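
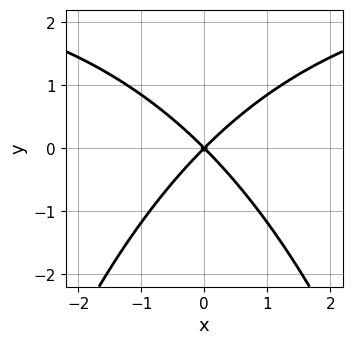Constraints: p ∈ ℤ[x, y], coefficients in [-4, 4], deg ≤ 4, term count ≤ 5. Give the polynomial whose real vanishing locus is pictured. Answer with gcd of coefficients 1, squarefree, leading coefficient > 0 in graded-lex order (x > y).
x^2*y - 3*x^2 + 3*y^2

(a) Degree: no degree-2 curve has this shape, so deg p = 3.
(b) Symmetries: the x ↦ −x reflection is a symmetry, so x appears only in even powers.
(c) Reading off the gridlines: it meets the x-axis at x = 0 (among the integer gridlines); it crosses the y-axis at the gridline y = 0.
(d) Fitting integer coefficients to these (and the overall shape) gives p.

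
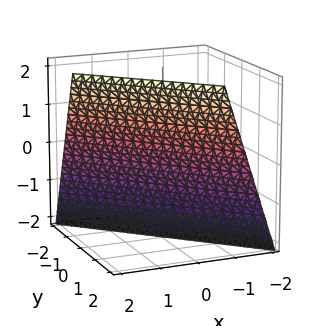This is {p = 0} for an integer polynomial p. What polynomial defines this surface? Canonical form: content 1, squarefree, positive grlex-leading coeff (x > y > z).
3*x + 3*y - z - 2

The degree is 1 — every cross-section is a straight line — this is a plane.
Checking where it meets the axes: it crosses the z-axis at the gridline z = -2.
The integer polynomial consistent with all of this is the stated p.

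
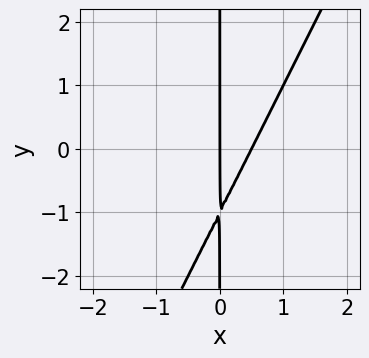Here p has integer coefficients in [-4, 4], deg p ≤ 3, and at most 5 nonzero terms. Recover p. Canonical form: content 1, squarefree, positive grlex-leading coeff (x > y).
1. Degree: a generic line meets the curve in up to 2 points, so deg p = 2.
2. Against the integer gridlines: every point of the y-axis in the box is on the curve; it meets the x-axis at x = 0 (among the integer gridlines).
3. Assembling these constraints gives the stated polynomial.

2*x^2 - x*y - x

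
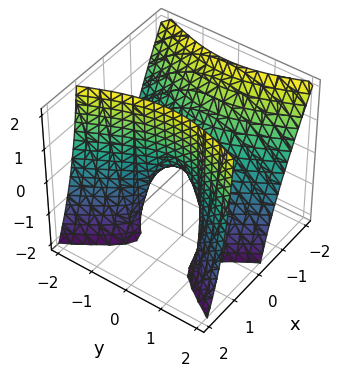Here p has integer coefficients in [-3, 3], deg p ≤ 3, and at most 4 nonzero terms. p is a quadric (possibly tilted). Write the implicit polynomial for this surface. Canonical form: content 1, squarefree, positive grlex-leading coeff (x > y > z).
First, deg p = 2.
Then, reading off the gridlines: one y-axis crossing is at y = 0; it meets the z-axis at z = 0 (among the integer gridlines); it meets the x-axis at x = 0 (among the integer gridlines).
Finally, matching integer coefficients to the picture gives p.

3*x^2 + 2*x*z - y^2 - z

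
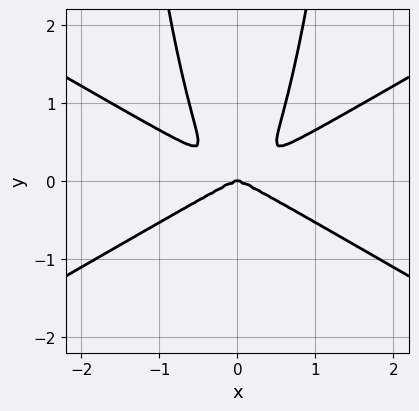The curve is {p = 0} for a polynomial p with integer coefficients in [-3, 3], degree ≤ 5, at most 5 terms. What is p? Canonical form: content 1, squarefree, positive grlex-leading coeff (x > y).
x^4 - 3*x^2*y^2 + y^3

1. The degree is 4 — no degree-3 curve has this shape.
2. Symmetries: mirror symmetry x ↦ −x ⇒ only even powers of x.
3. From the visible intercepts: it meets the y-axis at y = 0 (among the integer gridlines); one x-axis crossing is at x = 0.
4. The integer polynomial consistent with all of this is the stated p.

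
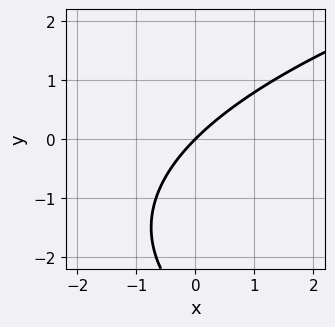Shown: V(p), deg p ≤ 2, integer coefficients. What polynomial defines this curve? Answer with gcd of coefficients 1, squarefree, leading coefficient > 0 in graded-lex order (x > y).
y^2 - 3*x + 3*y

First, the degree is 2 — a generic line meets the curve in up to 2 points.
Then, against the integer gridlines: it crosses the y-axis at the gridline y = 0; one x-axis crossing is at x = 0.
Finally, putting this together gives p.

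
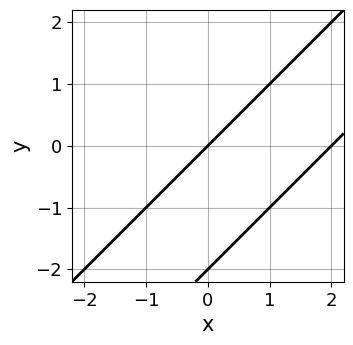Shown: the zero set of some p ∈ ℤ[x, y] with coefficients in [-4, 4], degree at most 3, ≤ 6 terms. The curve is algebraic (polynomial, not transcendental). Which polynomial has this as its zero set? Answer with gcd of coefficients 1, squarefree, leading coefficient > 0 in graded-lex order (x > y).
x^2 - 2*x*y + y^2 - 2*x + 2*y

(a) The degree is 2 — the shape is more complex than any degree-1 curve.
(b) Reading off the gridlines: the x-axis gridline crossings are at x ∈ {0, 2}; among the integer gridlines, it crosses the y-axis at y ∈ {-2, 0}.
(c) Matching integer coefficients to the picture gives p.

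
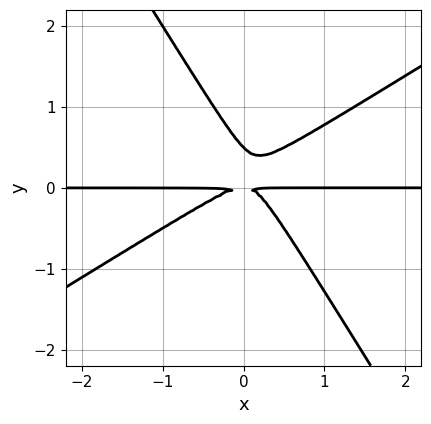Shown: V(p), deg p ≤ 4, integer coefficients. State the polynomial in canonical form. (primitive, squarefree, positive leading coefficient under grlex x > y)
2*x^2*y - 2*x*y^2 - 2*y^3 + y^2

First, degree: a generic line meets the curve in up to 3 points, so deg p = 3.
Then, against the integer gridlines: the visible x-axis segment lies entirely on the curve.
Finally, putting this together gives p.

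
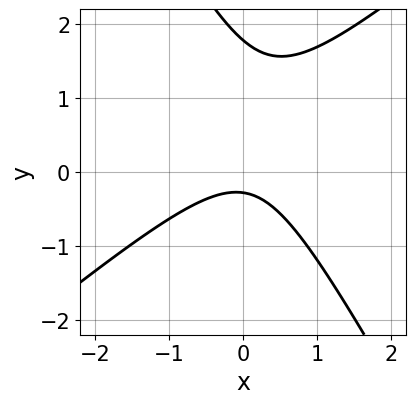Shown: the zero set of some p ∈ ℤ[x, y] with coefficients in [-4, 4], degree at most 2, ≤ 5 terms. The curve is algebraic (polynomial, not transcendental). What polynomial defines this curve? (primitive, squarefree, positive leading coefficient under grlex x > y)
3*x^2 - 2*x*y - 2*y^2 + 3*y + 1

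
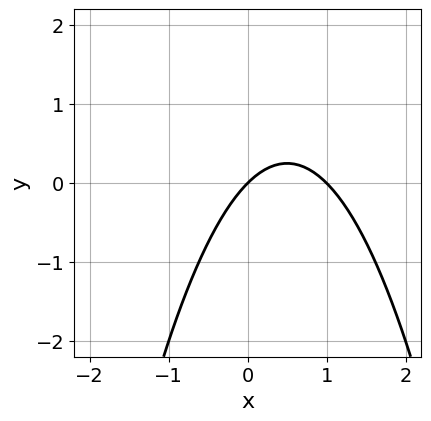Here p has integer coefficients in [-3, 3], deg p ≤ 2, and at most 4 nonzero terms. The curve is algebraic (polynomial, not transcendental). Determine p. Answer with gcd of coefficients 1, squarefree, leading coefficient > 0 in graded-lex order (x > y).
(a) deg p = 2. The shape is more complex than any degree-1 curve.
(b) From the visible intercepts: the x-axis gridline crossings are at x ∈ {0, 1}; it crosses the y-axis at the gridline y = 0.
(c) Together with the visible shape, these determine p as stated.

x^2 - x + y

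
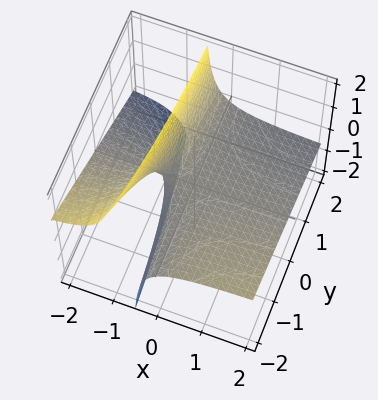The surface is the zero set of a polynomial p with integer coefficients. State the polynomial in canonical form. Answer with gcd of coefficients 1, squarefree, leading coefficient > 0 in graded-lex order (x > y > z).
x*y + 3*x*z + 2*z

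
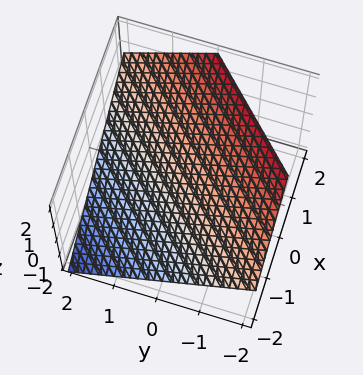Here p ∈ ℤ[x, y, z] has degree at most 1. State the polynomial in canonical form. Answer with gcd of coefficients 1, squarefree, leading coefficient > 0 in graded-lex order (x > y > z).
First, deg p = 1.
Then, against the integer gridlines: it meets the x-axis at x = -1 (among the integer gridlines); it crosses the y-axis at the gridline y = 1.
Finally, these observations pin down the coefficients.

2*x - 2*y - 3*z + 2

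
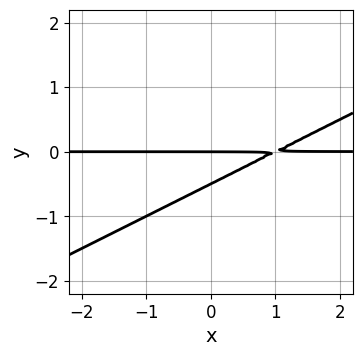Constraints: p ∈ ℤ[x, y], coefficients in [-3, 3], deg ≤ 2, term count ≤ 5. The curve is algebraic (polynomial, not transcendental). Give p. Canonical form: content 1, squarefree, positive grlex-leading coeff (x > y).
x*y - 2*y^2 - y

1. Degree: the shape is more complex than any degree-1 curve, so deg p = 2.
2. Checking where it meets the axes: the visible x-axis segment lies entirely on the curve; it meets the y-axis at y = 0 (among the integer gridlines).
3. Solving for integer coefficients yields p as stated.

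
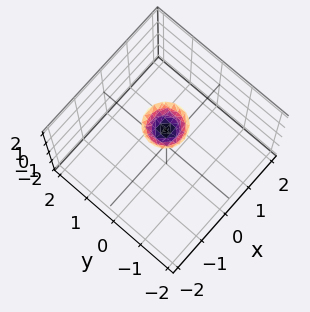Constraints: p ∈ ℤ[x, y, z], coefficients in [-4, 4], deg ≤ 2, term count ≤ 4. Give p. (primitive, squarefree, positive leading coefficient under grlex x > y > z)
3*x^2 + 3*y^2 - 2*z + 3

deg p = 2. A generic line meets the surface in up to 2 points.
Symmetry: the z-axis is an axis of rotation, so x and y enter only as x² + y².
From the visible intercepts: a circular section at z = 2 has radius between 0 and 1; the surface avoids every integer y-axis point in the box; no x-intercept at any integer in the box.
Fitting integer coefficients to these (and the overall shape) gives p.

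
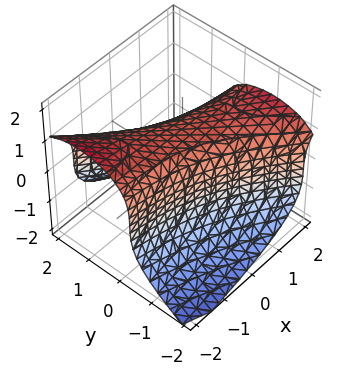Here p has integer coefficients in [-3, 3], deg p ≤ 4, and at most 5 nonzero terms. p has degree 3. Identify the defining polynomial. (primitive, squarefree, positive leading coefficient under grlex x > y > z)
2*z^3 + 3*x*y + 3*y^2 - 3

deg p = 3.
From the axis intercepts and sections: the surface avoids every integer x-axis point in the box; among the integer gridlines, it crosses the y-axis at y ∈ {-1, 1}.
Fitting integer coefficients to these (and the overall shape) gives p.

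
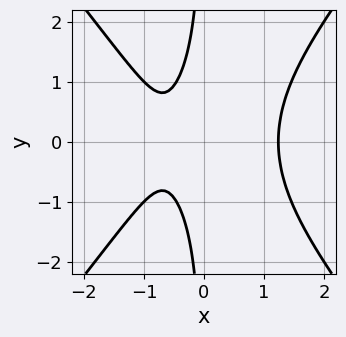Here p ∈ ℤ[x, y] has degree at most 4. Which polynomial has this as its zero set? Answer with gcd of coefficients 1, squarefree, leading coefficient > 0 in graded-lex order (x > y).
3*x^3 - 2*x*y^2 - 3*x - 2

(a) Degree: the shape is more complex than any degree-2 curve, so deg p = 3.
(b) Symmetries: the y ↦ −y reflection is a symmetry, so y appears only in even powers.
(c) Observable constraints: it misses every integer gridline on the y-axis.
(d) Fitting integer coefficients to these (and the overall shape) gives p.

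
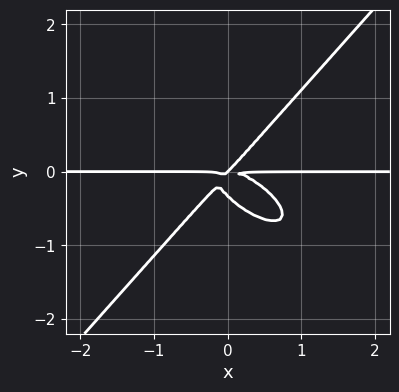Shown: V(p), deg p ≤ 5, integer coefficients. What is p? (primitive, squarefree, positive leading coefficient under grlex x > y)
2*x^3*y + 2*x^2*y^2 - 3*y^4 + x*y^2 - y^3

deg p = 4. The shape is more complex than any degree-3 curve.
Checking where it meets the axes: every point of the x-axis in the box is on the curve; it crosses the y-axis at the gridline y = 0.
Assembling these constraints gives the stated polynomial.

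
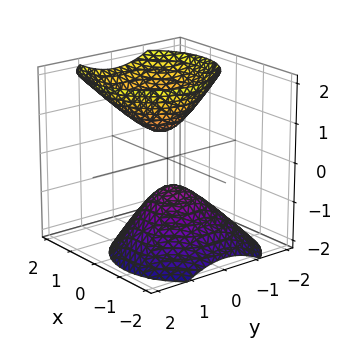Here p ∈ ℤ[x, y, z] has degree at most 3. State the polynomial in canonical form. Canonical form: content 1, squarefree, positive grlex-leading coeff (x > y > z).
3*x^2 - 2*x*z + 3*y^2 - 2*z^2 + 1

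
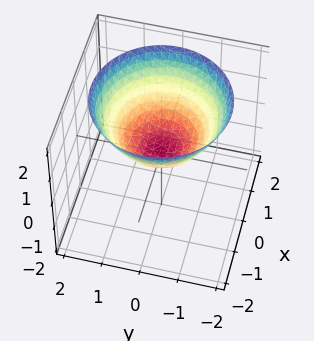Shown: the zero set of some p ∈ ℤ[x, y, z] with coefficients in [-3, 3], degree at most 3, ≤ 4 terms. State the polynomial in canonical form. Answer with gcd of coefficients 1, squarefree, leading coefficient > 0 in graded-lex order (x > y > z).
2*x^2 + 2*y^2 - 3*z

1. Degree: a paraboloid; a quadric, so deg p = 2.
2. Symmetries: rotational symmetry about the z-axis ⇒ p depends on x, y only through x² + y².
3. From the visible intercepts: it meets the y-axis at y = 0 (among the integer gridlines); a circular section at z = 2 has radius between 1 and 2.
4. The integer polynomial consistent with all of this is the stated p.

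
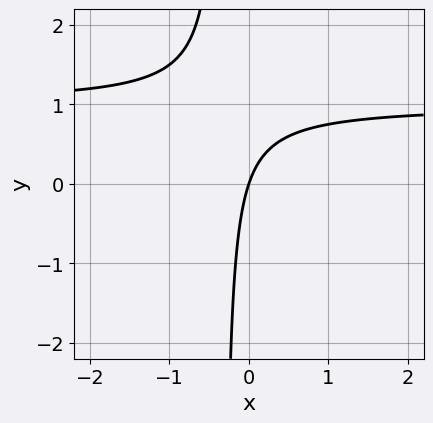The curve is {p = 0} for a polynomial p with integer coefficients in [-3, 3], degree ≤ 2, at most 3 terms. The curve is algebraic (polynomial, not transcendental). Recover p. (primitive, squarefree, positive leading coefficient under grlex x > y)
3*x*y - 3*x + y

First, degree: no degree-1 curve has this shape, so deg p = 2.
Next, observable constraints: one x-axis crossing is at x = 0; it crosses the y-axis at the gridline y = 0.
Finally, matching integer coefficients to the picture gives p.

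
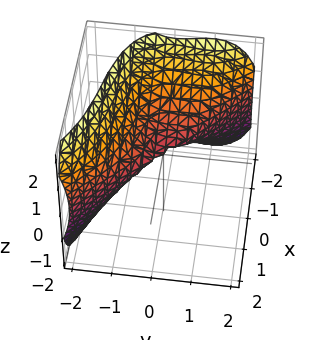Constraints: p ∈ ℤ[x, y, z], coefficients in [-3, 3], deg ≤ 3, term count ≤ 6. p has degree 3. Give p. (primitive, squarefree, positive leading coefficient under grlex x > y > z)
x^3 + 2*x*y^2 + 3*y^3 + 3*z^2

(a) deg p = 3. A generic line meets the surface in up to 3 points.
(b) From the visible intercepts: it crosses the y-axis at the gridline y = 0; it crosses the x-axis at the gridline x = 0.
(c) Matching integer coefficients to the picture gives p.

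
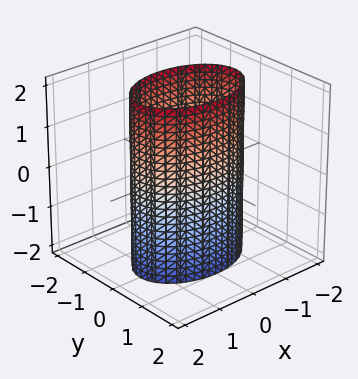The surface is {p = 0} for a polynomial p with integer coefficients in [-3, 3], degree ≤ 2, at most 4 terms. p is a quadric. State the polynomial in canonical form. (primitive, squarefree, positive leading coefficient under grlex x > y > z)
(a) deg p = 2. Constant cross-section along one axis; a quadric.
(b) Symmetries: it's symmetric under z → −z, forcing even powers of z; it's symmetric under x → −x, forcing even powers of x; the y ↦ −y reflection is a symmetry, so y appears only in even powers.
(c) Against the integer gridlines: the y-axis gridline crossings are at y ∈ {-1, 1}; it misses every integer gridline on the z-axis.
(d) Matching integer coefficients to the picture gives p.

x^2 + 2*y^2 - 2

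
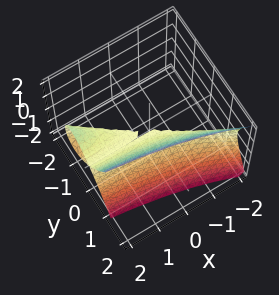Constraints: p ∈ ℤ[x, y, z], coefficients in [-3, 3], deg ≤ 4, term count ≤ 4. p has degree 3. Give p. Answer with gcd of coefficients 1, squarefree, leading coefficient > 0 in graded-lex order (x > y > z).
2*x*y^2 + 3*y^3 - 2*z^2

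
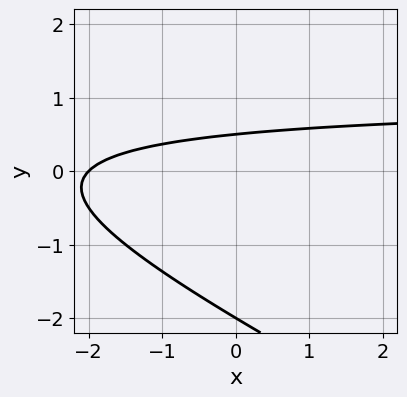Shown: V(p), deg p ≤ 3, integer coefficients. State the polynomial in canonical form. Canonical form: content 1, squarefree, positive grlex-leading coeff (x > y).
x*y + 2*y^2 - x + 3*y - 2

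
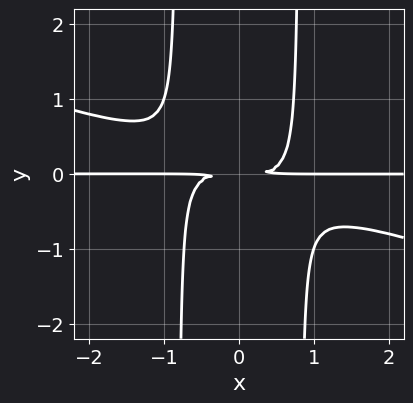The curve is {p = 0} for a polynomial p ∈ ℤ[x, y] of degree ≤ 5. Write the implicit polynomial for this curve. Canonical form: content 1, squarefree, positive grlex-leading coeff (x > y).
x^3*y + 3*x^2*y^2 - 2*y^2

1. The degree is 4 — no degree-3 curve has this shape.
2. From the axis intercepts and sections: the visible x-axis segment lies entirely on the curve.
3. Assembling these constraints gives the stated polynomial.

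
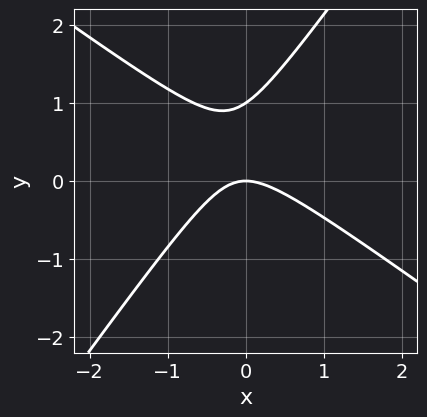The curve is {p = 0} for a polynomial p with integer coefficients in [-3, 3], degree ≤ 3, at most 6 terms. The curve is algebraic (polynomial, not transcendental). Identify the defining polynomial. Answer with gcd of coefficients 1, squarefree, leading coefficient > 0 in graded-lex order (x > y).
(a) The degree is 2 — a generic line meets the curve in up to 2 points.
(b) Observable constraints: among the integer gridlines, it crosses the y-axis at y ∈ {0, 1}; it crosses the x-axis at the gridline x = 0.
(c) These observations pin down the coefficients.

3*x^2 + 2*x*y - 3*y^2 + 3*y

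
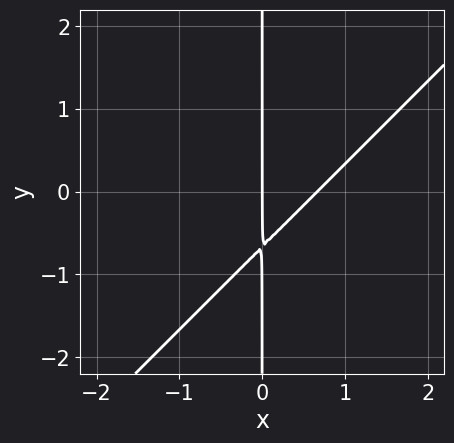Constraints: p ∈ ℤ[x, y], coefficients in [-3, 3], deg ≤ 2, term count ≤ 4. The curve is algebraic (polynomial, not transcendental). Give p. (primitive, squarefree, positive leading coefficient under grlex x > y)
(a) The degree is 2 — the shape is more complex than any degree-1 curve.
(b) Against the integer gridlines: it crosses the x-axis at the gridline x = 0; the visible y-axis segment lies entirely on the curve.
(c) Fitting integer coefficients to these (and the overall shape) gives p.

3*x^2 - 3*x*y - 2*x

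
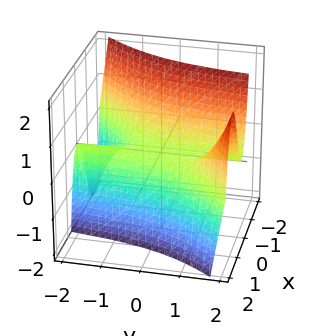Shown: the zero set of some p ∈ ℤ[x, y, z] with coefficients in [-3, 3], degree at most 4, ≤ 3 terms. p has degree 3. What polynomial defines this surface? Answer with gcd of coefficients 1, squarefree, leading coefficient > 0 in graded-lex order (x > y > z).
(a) Degree: the shape is more complex than any degree-2 surface, so deg p = 3.
(b) From the axis intercepts and sections: it meets the x-axis at x = 0 (among the integer gridlines); the visible y-axis segment lies entirely on the surface; one z-axis crossing is at z = 0.
(c) Together with the visible shape, these determine p as stated.

3*x^3 - 3*x^2*y + 2*z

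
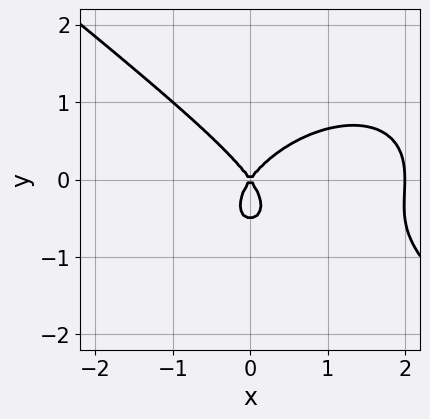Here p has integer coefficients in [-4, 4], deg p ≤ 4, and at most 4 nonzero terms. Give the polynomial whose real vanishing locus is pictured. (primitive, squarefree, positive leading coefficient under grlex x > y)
x^3 + 2*y^3 - 2*x^2 + y^2

1. deg p = 3. A generic line meets the curve in up to 3 points.
2. Checking where it meets the axes: one y-axis crossing is at y = 0; the x-axis gridline crossings are at x ∈ {0, 2}.
3. Together with the visible shape, these determine p as stated.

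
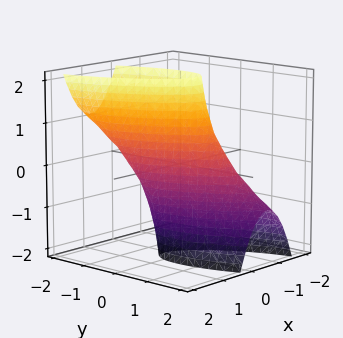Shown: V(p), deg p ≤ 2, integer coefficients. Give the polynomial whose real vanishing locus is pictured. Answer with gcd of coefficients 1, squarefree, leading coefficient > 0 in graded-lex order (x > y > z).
3*x^2 + 2*x*y + y^2 + y*z - 1

First, degree: the shape is more complex than any degree-1 surface, so deg p = 2.
Then, from the visible intercepts: it misses every integer gridline on the z-axis; among the integer gridlines, it crosses the y-axis at y ∈ {-1, 1}.
Finally, together with the visible shape, these determine p as stated.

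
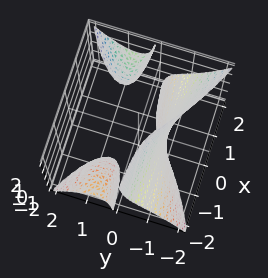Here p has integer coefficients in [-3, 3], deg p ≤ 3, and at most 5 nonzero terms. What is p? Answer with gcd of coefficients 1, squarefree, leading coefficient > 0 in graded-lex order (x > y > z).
I count 3 distinct pieces. They look like related sheets of one shape, so recover p as a whole.
Degree: no degree-2 surface has this shape, so deg p = 3.
Checking where it meets the axes: it misses every integer gridline on the x-axis; no z-intercept at any integer in the box.
These observations pin down the coefficients.

3*x*y*z - 3*y^3 - 2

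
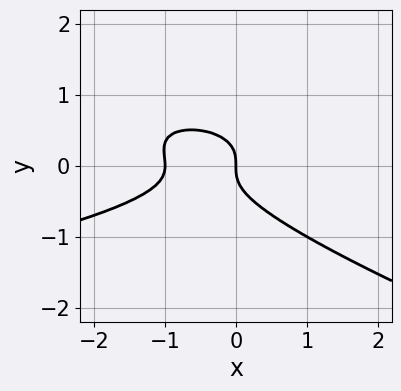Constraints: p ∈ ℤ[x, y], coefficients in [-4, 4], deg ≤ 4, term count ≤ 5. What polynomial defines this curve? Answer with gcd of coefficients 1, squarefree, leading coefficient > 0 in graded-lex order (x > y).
x*y^2 + 3*y^3 + x^2 + x

1. deg p = 3.
2. From the axis intercepts and sections: among the integer gridlines, it crosses the x-axis at x ∈ {-1, 0}; it meets the y-axis at y = 0 (among the integer gridlines).
3. Putting this together gives p.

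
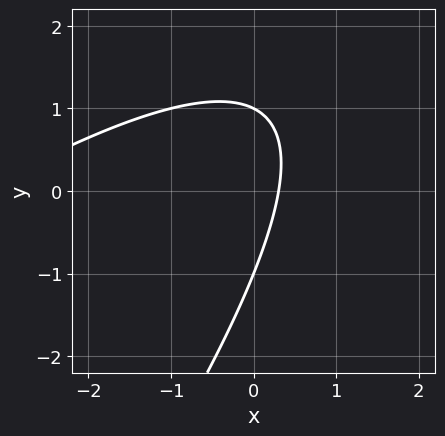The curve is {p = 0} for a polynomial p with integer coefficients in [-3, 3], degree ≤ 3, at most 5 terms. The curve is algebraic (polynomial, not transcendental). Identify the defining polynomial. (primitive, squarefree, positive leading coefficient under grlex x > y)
First, deg p = 2. No degree-1 curve has this shape.
Next, reading off the gridlines: the y-axis gridline crossings are at y ∈ {-1, 1}.
Finally, together with the visible shape, these determine p as stated.

x^2 - 2*x*y + y^2 + 3*x - 1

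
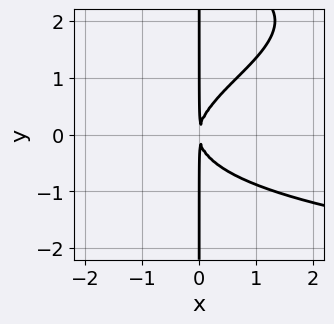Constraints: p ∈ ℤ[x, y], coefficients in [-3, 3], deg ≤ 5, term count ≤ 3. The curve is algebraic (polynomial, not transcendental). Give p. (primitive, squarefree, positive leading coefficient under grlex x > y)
x*y^3 - 3*x*y^2 + 3*x^2

First, degree: no degree-3 curve has this shape, so deg p = 4.
Next, from the axis intercepts and sections: the visible y-axis segment lies entirely on the curve.
Finally, fitting integer coefficients to these (and the overall shape) gives p.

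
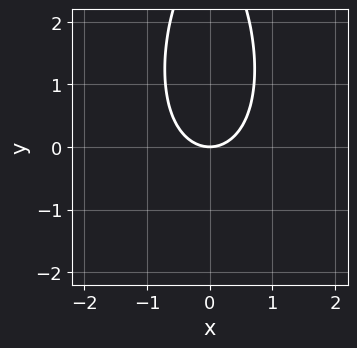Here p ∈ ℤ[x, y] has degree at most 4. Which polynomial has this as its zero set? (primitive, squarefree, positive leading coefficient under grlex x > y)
x^2*y + 3*x^2 + y^2 - 3*y

deg p = 3. A generic line meets the curve in up to 3 points.
Symmetries: mirror symmetry x ↦ −x ⇒ only even powers of x.
Against the integer gridlines: it meets the y-axis at y = 0 (among the integer gridlines); it crosses the x-axis at the gridline x = 0.
Assembling these constraints gives the stated polynomial.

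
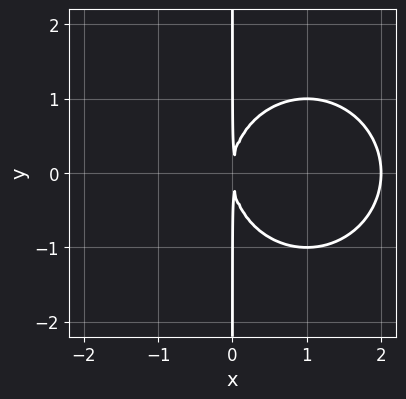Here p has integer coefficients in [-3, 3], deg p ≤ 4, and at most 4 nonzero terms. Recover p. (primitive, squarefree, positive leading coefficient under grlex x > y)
x^3 + x*y^2 - 2*x^2

1. The degree is 3 — no degree-2 curve has this shape.
2. Symmetries: mirror symmetry y ↦ −y ⇒ only even powers of y.
3. Checking where it meets the axes: every point of the y-axis in the box is on the curve; one x-axis crossing is at x = 2.
4. Putting this together gives p.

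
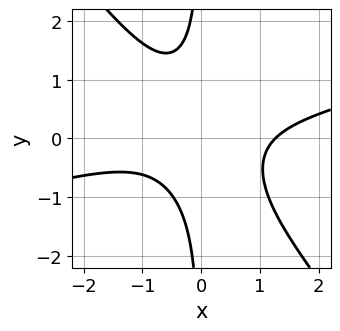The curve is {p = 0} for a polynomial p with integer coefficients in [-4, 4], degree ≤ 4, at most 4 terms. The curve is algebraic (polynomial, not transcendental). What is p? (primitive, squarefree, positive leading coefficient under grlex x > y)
deg p = 3.
From the axis intercepts and sections: it misses every integer gridline on the y-axis.
Putting this together gives p.

x^3 - 3*x^2*y - 3*x*y^2 - 2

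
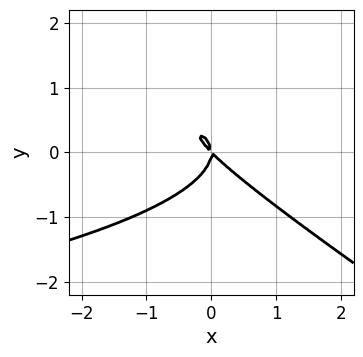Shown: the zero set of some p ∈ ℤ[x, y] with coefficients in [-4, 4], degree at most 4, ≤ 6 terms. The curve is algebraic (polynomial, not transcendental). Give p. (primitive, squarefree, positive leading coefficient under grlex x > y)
2*x*y^2 + 3*y^3 + 2*x^2 + 2*x*y

First, deg p = 3. The shape is more complex than any degree-2 curve.
Next, reading off the gridlines: it crosses the x-axis at the gridline x = 0; one y-axis crossing is at y = 0.
Finally, putting this together gives p.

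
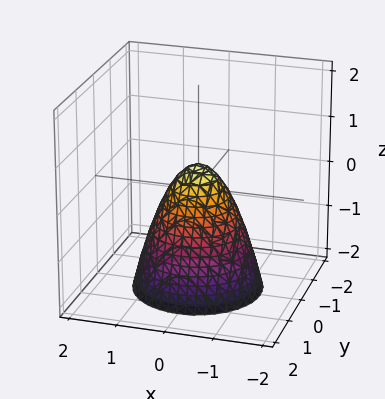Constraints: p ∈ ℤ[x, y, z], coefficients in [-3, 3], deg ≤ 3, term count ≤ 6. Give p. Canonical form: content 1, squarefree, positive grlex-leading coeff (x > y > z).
3*x^2 + 3*y^2 + 2*z - 1

1. The degree is 2 — no degree-1 surface has this shape.
2. By symmetry, the z-axis is an axis of rotation, so x and y enter only as x² + y².
3. Observable constraints: a circular section at z = 0 has radius between 0 and 1.
4. The integer polynomial consistent with all of this is the stated p.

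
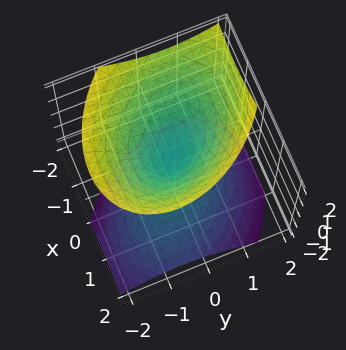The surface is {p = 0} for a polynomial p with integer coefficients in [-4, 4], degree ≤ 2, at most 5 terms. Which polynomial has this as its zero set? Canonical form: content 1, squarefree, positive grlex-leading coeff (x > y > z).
1. There are 2 components. They look like related sheets of one shape, so recover p as a whole.
2. Degree: a generic line meets the surface in up to 2 points, so deg p = 2.
3. Reading off the gridlines: it meets the y-axis at y = 0 (among the integer gridlines); one x-axis crossing is at x = 0; it meets the z-axis at z = 0 (among the integer gridlines).
4. Putting this together gives p.

3*x^2 + 2*x*y + 2*x*z + 3*y^2 - 3*z^2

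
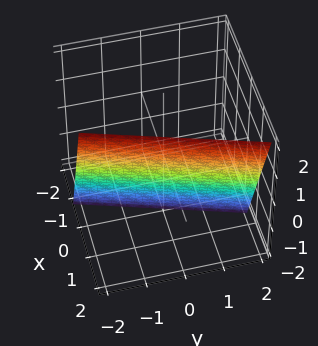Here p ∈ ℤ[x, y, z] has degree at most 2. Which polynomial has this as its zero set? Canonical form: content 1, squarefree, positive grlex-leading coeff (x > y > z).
3*x - y - z - 2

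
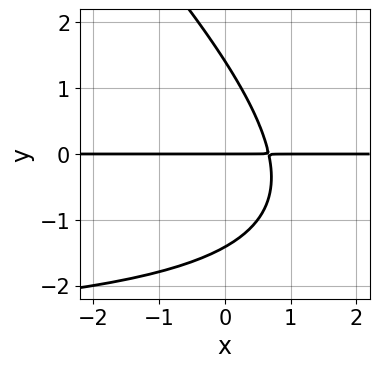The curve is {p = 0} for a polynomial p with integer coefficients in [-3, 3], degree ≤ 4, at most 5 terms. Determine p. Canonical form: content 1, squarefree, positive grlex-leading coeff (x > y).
(a) Degree: a generic line meets the curve in up to 3 points, so deg p = 3.
(b) From the axis intercepts and sections: it meets the y-axis at y = 0 (among the integer gridlines); every point of the x-axis in the box is on the curve.
(c) Putting this together gives p.

x*y^2 + y^3 + 3*x*y - 2*y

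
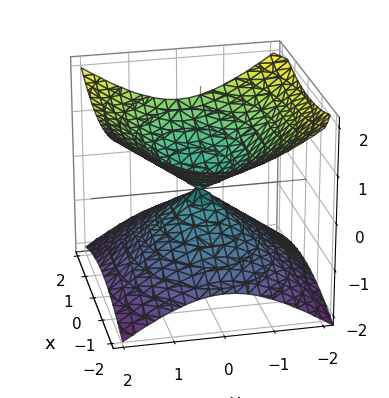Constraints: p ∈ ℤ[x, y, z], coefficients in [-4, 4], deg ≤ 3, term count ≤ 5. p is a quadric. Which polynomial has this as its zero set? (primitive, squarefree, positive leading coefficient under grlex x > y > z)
1. deg p = 2. Two nappes meeting at a single point; a quadric.
2. Symmetries: mirror symmetry x ↦ −x ⇒ only even powers of x; mirror symmetry z ↦ −z ⇒ only even powers of z; mirror symmetry y ↦ −y ⇒ only even powers of y.
3. From the visible intercepts: it meets the y-axis at y = 0 (among the integer gridlines); it crosses the x-axis at the gridline x = 0; it meets the z-axis at z = 0 (among the integer gridlines).
4. Assembling these constraints gives the stated polynomial.

x^2 + 2*y^2 - 3*z^2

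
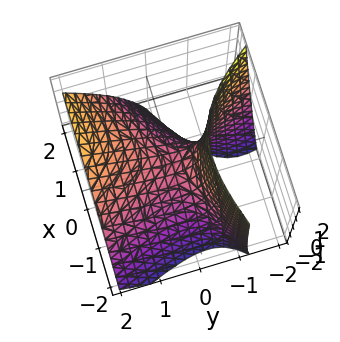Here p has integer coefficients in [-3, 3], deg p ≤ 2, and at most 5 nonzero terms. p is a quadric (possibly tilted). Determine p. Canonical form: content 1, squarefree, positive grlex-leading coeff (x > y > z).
2*x^2 - 3*x*y - 2*y^2 + 3*y*z + 3*z

First, deg p = 2.
Then, observable constraints: it crosses the y-axis at the gridline y = 0; one x-axis crossing is at x = 0.
Finally, solving for integer coefficients yields p as stated.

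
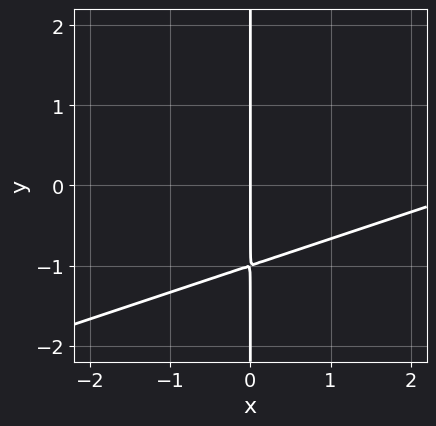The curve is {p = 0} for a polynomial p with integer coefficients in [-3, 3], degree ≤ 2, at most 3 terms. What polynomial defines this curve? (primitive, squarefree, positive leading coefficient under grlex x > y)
Degree: no degree-1 curve has this shape, so deg p = 2.
Against the integer gridlines: every point of the y-axis in the box is on the curve; it crosses the x-axis at the gridline x = 0.
Together with the visible shape, these determine p as stated.

x^2 - 3*x*y - 3*x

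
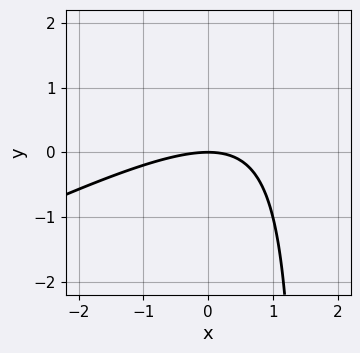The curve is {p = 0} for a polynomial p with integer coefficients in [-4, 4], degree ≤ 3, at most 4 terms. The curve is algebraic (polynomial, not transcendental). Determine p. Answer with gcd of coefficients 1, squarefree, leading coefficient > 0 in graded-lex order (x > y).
x^2 - 2*x*y + 3*y

(a) deg p = 2. No degree-1 curve has this shape.
(b) Reading off the gridlines: it meets the x-axis at x = 0 (among the integer gridlines); it meets the y-axis at y = 0 (among the integer gridlines).
(c) The integer polynomial consistent with all of this is the stated p.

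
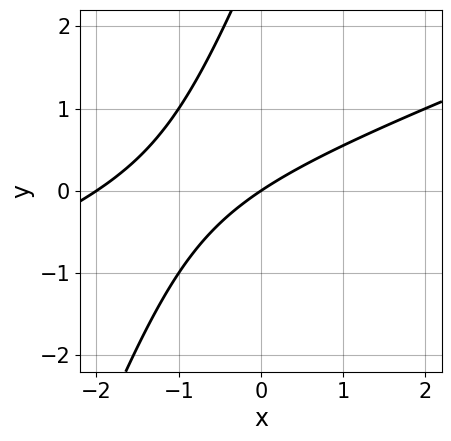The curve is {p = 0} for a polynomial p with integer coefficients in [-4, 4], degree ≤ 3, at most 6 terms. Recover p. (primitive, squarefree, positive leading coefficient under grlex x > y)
First, the degree is 2 — no degree-1 curve has this shape.
Then, observable constraints: it crosses the y-axis at the gridline y = 0; among the integer gridlines, it crosses the x-axis at x ∈ {-2, 0}.
Finally, the integer polynomial consistent with all of this is the stated p.

x^2 - 3*x*y + y^2 + 2*x - 3*y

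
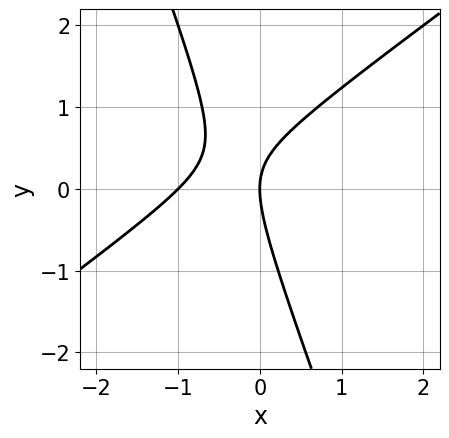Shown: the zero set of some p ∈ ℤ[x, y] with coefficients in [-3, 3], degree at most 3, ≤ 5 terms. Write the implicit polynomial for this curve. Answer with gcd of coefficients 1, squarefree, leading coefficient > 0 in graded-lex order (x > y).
(a) deg p = 2. A generic line meets the curve in up to 2 points.
(b) Against the integer gridlines: one y-axis crossing is at y = 0; among the integer gridlines, it crosses the x-axis at x ∈ {-1, 0}.
(c) Matching integer coefficients to the picture gives p.

2*x^2 - 2*x*y - y^2 + 2*x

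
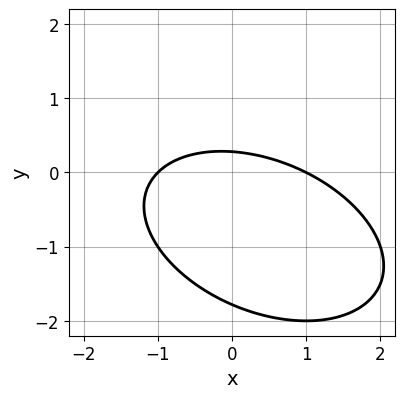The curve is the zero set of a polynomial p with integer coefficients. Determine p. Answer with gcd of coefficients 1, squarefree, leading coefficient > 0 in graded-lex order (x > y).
x^2 + x*y + 2*y^2 + 3*y - 1

First, the degree is 2 — no degree-1 curve has this shape.
Then, checking where it meets the axes: the x-axis gridline crossings are at x ∈ {-1, 1}.
Finally, the integer polynomial consistent with all of this is the stated p.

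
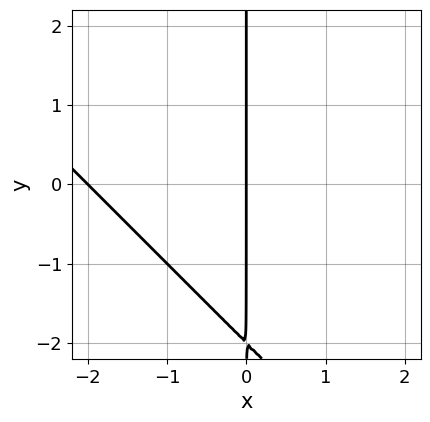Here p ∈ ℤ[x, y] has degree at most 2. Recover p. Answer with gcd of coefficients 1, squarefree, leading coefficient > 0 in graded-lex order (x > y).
Degree: no degree-1 curve has this shape, so deg p = 2.
Checking where it meets the axes: the visible y-axis segment lies entirely on the curve; among the integer gridlines, it crosses the x-axis at x ∈ {-2, 0}.
The integer polynomial consistent with all of this is the stated p.

x^2 + x*y + 2*x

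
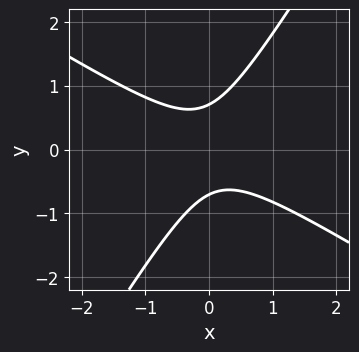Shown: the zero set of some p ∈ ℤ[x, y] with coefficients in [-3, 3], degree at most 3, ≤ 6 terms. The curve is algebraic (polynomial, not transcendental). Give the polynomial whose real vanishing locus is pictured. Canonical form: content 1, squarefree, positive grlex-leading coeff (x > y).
2*x^2 + 2*x*y - 2*y^2 + 1

The degree is 2 — a generic line meets the curve in up to 2 points.
Reading off the gridlines: no x-intercept at any integer in the box.
These observations pin down the coefficients.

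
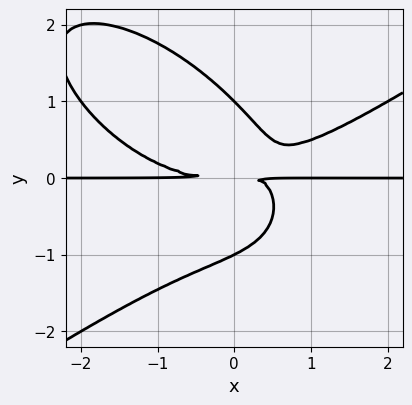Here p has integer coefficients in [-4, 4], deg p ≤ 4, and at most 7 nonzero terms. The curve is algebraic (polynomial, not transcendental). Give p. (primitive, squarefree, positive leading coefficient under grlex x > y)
(a) deg p = 4. The shape is more complex than any degree-3 curve.
(b) Against the integer gridlines: among the integer gridlines, it crosses the y-axis at y ∈ {-1, 1}; the visible x-axis segment lies entirely on the curve.
(c) Solving for integer coefficients yields p as stated.

x^3*y - x*y^3 - 2*y^4 - 3*x*y^2 + 2*y^2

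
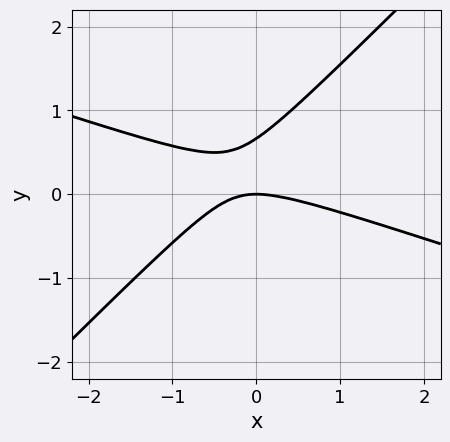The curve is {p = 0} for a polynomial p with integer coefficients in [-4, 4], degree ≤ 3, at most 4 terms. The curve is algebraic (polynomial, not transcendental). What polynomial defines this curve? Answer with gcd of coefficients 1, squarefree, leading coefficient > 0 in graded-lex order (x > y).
x^2 + 2*x*y - 3*y^2 + 2*y

1. Degree: the shape is more complex than any degree-1 curve, so deg p = 2.
2. From the axis intercepts and sections: it crosses the x-axis at the gridline x = 0; it meets the y-axis at y = 0 (among the integer gridlines).
3. These observations pin down the coefficients.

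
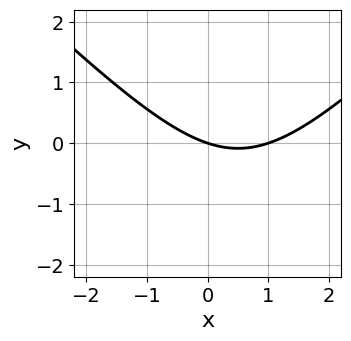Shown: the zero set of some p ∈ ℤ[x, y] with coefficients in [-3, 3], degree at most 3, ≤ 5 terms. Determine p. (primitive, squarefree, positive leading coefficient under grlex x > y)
deg p = 2. A generic line meets the curve in up to 2 points.
From the axis intercepts and sections: among the integer gridlines, it crosses the x-axis at x ∈ {0, 1}; one y-axis crossing is at y = 0.
The integer polynomial consistent with all of this is the stated p.

x^2 - y^2 - x - 3*y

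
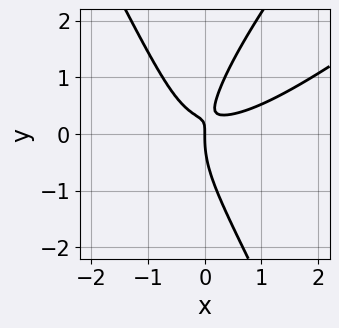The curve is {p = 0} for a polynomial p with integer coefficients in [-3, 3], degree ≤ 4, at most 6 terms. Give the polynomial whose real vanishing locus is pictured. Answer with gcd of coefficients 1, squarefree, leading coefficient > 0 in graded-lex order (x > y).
2*x^3 - 3*x^2*y + y^3 - 3*x*y + x

(a) Degree: a generic line meets the curve in up to 3 points, so deg p = 3.
(b) From the axis intercepts and sections: one x-axis crossing is at x = 0; one y-axis crossing is at y = 0.
(c) Matching integer coefficients to the picture gives p.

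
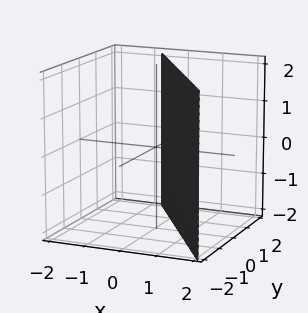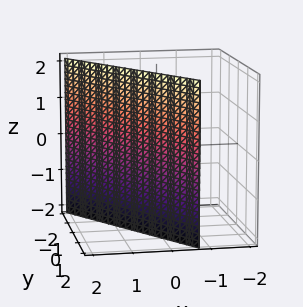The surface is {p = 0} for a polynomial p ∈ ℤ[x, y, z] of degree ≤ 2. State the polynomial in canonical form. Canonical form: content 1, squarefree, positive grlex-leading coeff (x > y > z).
(a) deg p = 1. Every cross-section is a straight line — this is a plane.
(b) From the axis intercepts and sections: the surface avoids every integer z-axis point in the box; it meets the y-axis at y = 1 (among the integer gridlines).
(c) Matching integer coefficients to the picture gives p.

3*x + 2*y - 2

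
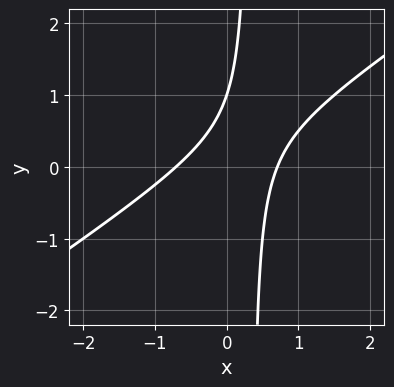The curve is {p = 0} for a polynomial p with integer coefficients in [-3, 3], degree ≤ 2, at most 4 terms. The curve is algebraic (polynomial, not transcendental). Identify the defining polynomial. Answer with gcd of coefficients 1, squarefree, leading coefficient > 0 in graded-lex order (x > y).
The degree is 2 — a generic line meets the curve in up to 2 points.
Reading off the gridlines: it meets the y-axis at y = 1 (among the integer gridlines).
Putting this together gives p.

2*x^2 - 3*x*y + y - 1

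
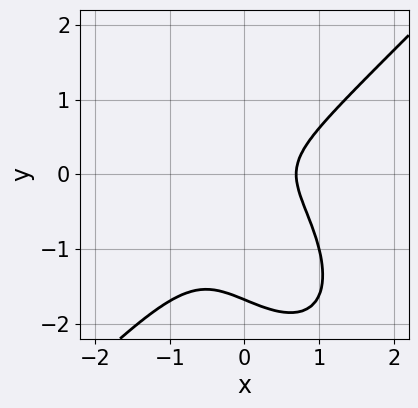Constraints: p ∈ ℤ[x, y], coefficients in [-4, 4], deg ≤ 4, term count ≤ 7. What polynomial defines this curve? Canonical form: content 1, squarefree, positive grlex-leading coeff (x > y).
3*x^3 - x*y^2 - 2*y^3 - 3*y^2 - 1

First, deg p = 3. No degree-2 curve has this shape.
Finally, the integer polynomial consistent with all of this is the stated p.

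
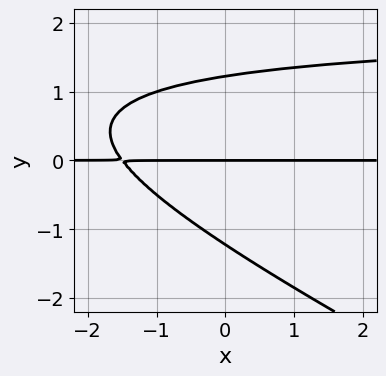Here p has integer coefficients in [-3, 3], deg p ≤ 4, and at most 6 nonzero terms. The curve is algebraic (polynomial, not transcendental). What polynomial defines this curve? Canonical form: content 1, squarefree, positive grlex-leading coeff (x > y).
The degree is 3 — the shape is more complex than any degree-2 curve.
Observable constraints: the visible x-axis segment lies entirely on the curve; it crosses the y-axis at the gridline y = 0.
Fitting integer coefficients to these (and the overall shape) gives p.

x*y^2 + 2*y^3 - 2*x*y - 3*y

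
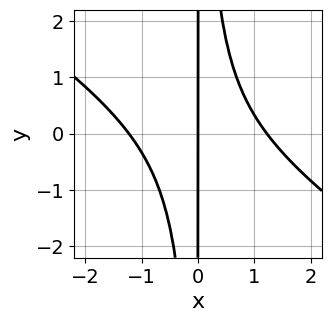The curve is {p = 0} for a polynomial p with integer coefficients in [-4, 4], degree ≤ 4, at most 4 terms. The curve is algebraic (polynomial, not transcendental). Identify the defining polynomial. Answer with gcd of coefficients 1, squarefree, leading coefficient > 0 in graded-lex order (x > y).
(a) The degree is 3 — a generic line meets the curve in up to 3 points.
(b) Against the integer gridlines: it meets the x-axis at x = 0 (among the integer gridlines); every point of the y-axis in the box is on the curve.
(c) These observations pin down the coefficients.

2*x^3 + 3*x^2*y - 3*x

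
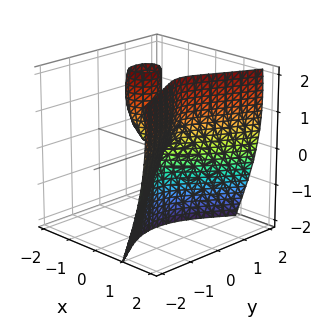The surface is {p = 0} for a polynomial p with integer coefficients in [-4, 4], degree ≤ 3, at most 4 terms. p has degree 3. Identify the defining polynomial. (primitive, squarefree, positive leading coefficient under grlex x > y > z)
3*x^3 + x*z^2 - 3*x*z - 3*y^2

(a) I count 2 distinct pieces.
(b) Degree: no degree-2 surface has this shape, so deg p = 3.
(c) Against the integer gridlines: it meets the x-axis at x = 0 (among the integer gridlines); it meets the y-axis at y = 0 (among the integer gridlines); every point of the z-axis in the box is on the surface.
(d) Matching integer coefficients to the picture gives p.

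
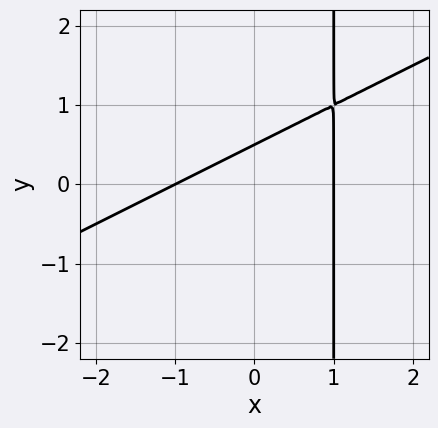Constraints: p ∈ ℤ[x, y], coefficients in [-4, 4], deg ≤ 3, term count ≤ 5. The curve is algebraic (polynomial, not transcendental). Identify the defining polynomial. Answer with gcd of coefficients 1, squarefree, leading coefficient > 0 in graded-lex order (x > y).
x^2 - 2*x*y + 2*y - 1

(a) deg p = 2.
(b) Observable constraints: among the integer gridlines, it crosses the x-axis at x ∈ {-1, 1}.
(c) Putting this together gives p.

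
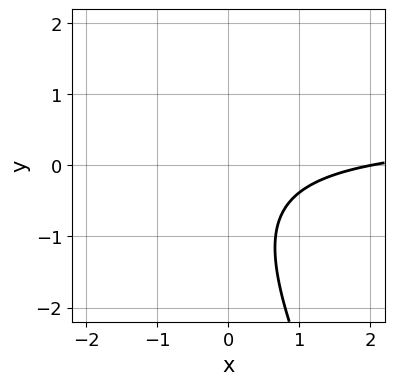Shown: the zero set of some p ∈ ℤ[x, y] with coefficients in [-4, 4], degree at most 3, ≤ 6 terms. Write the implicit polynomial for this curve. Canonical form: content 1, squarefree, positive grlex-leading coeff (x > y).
2*x*y + y^2 - x + y + 2

First, the degree is 2 — the shape is more complex than any degree-1 curve.
Next, from the axis intercepts and sections: the curve avoids every integer y-axis point in the box; it meets the x-axis at x = 2 (among the integer gridlines).
Finally, matching integer coefficients to the picture gives p.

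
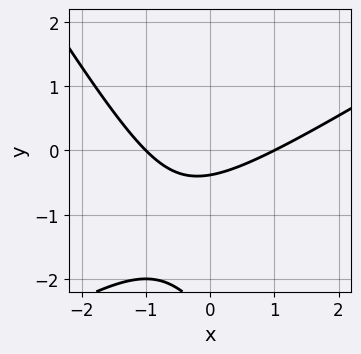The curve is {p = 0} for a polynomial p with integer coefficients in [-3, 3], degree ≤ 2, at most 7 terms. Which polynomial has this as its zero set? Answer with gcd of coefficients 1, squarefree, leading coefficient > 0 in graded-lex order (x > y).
x^2 - x*y - y^2 - 3*y - 1

Degree: the shape is more complex than any degree-1 curve, so deg p = 2.
From the axis intercepts and sections: among the integer gridlines, it crosses the x-axis at x ∈ {-1, 1}.
The integer polynomial consistent with all of this is the stated p.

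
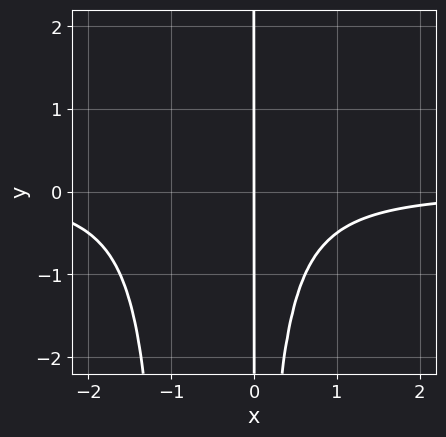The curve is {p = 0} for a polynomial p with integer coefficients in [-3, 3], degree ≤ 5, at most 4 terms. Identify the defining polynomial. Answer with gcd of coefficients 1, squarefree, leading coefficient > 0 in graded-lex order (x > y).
x^3*y + x^2*y + x

(a) The degree is 4 — no degree-3 curve has this shape.
(b) Against the integer gridlines: the visible y-axis segment lies entirely on the curve; it crosses the x-axis at the gridline x = 0.
(c) Solving for integer coefficients yields p as stated.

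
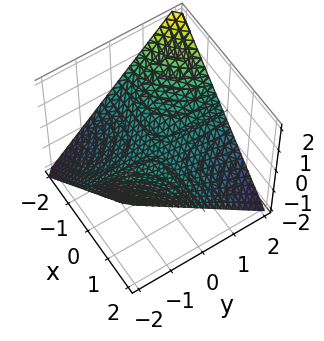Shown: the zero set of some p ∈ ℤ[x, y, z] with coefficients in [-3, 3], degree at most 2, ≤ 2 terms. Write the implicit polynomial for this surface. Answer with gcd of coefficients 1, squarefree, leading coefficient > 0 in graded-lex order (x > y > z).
x*y + 2*z

The degree is 2 — a hyperbolic paraboloid; a quadric.
Reading off the gridlines: every point of the x-axis in the box is on the surface; it meets the z-axis at z = 0 (among the integer gridlines); the visible y-axis segment lies entirely on the surface.
The integer polynomial consistent with all of this is the stated p.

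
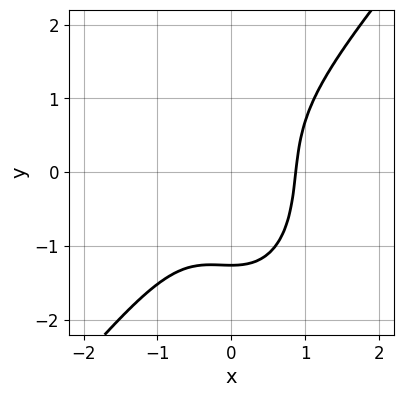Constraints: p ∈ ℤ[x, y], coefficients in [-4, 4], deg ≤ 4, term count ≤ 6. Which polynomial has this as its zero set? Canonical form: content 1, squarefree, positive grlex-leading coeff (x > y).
(a) deg p = 3. The shape is more complex than any degree-2 curve.
(b) Matching integer coefficients to the picture gives p.

3*x^3 - x^2*y - y^3 - 2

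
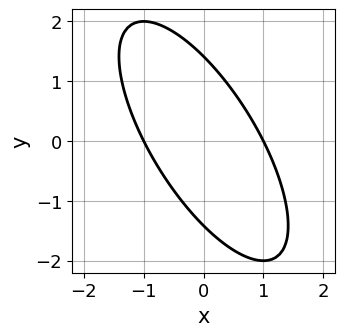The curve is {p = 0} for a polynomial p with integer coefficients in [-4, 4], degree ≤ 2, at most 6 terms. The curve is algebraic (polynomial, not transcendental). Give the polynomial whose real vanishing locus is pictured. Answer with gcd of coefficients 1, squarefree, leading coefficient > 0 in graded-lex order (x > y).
The degree is 2 — no degree-1 curve has this shape.
Reading off the gridlines: among the integer gridlines, it crosses the x-axis at x ∈ {-1, 1}.
Fitting integer coefficients to these (and the overall shape) gives p.

2*x^2 + 2*x*y + y^2 - 2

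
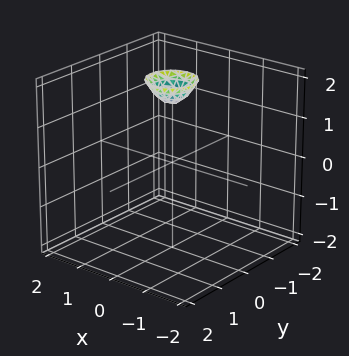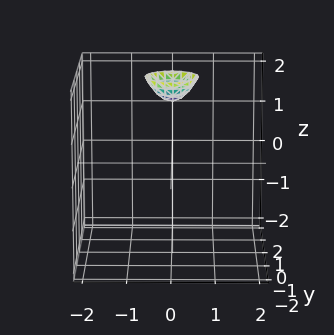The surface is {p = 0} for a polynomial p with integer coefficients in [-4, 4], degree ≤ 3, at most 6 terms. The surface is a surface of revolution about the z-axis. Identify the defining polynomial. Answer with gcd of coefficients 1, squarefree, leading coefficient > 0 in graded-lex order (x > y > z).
3*x^2 + 3*y^2 - 2*z + 3

First, degree: a generic line meets the surface in up to 2 points, so deg p = 2.
Then, symmetry: the z-axis is an axis of rotation, so x and y enter only as x² + y².
Then, checking where it meets the axes: no x-intercept at any integer in the box; a circular section at z = 2 has radius between 0 and 1.
Finally, solving for integer coefficients yields p as stated.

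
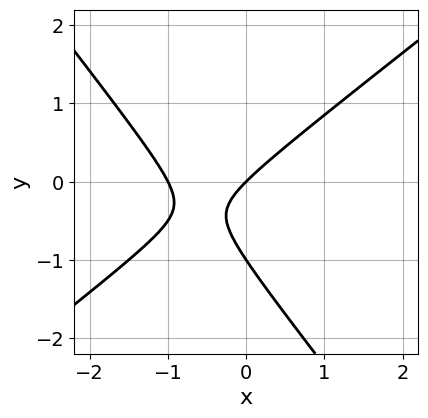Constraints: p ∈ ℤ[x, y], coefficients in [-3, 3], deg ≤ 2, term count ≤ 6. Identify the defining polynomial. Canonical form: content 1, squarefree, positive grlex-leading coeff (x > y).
1. The degree is 2 — no degree-1 curve has this shape.
2. Against the integer gridlines: the y-axis gridline crossings are at y ∈ {-1, 0}; the x-axis gridline crossings are at x ∈ {-1, 0}.
3. Solving for integer coefficients yields p as stated.

2*x^2 - x*y - 2*y^2 + 2*x - 2*y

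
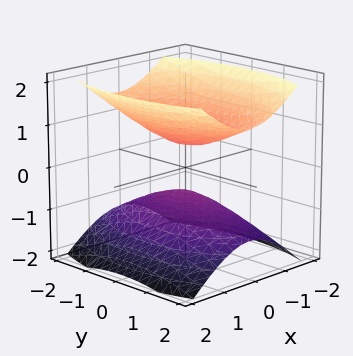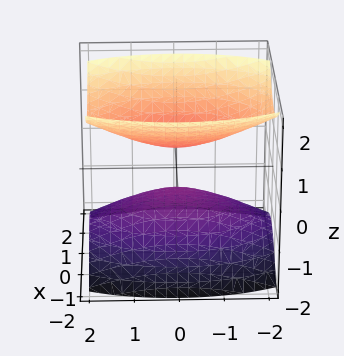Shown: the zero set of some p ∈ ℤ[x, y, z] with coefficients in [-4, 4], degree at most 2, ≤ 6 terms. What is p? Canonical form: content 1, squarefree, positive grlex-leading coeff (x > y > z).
3*x^2 + y^2 - 3*z^2 + 1

I count 2 distinct pieces.
deg p = 2.
Symmetries: mirror symmetry y ↦ −y ⇒ only even powers of y; the x ↦ −x reflection is a symmetry, so x appears only in even powers; it's symmetric under z → −z, forcing even powers of z.
Observable constraints: it misses every integer gridline on the x-axis; no y-intercept at any integer in the box.
Assembling these constraints gives the stated polynomial.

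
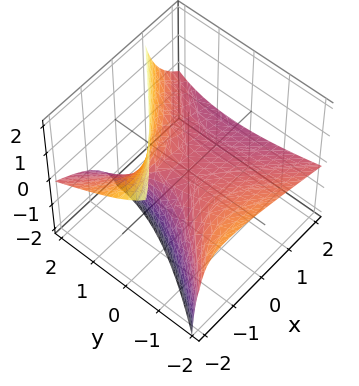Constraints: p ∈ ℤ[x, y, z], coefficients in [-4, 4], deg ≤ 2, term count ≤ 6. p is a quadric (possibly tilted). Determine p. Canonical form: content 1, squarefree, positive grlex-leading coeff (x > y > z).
x^2 + 3*x*z - y^2 - 2*y*z + 3*z

1. The degree is 2 — the shape is more complex than any degree-1 surface.
2. From the axis intercepts and sections: it crosses the y-axis at the gridline y = 0; it crosses the z-axis at the gridline z = 0; it meets the x-axis at x = 0 (among the integer gridlines).
3. Matching integer coefficients to the picture gives p.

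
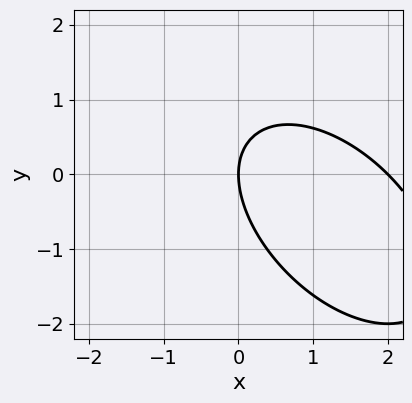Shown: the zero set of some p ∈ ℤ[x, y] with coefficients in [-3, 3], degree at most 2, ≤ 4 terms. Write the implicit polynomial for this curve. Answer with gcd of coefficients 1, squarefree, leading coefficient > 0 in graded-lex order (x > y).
(a) Degree: no degree-1 curve has this shape, so deg p = 2.
(b) Reading off the gridlines: one y-axis crossing is at y = 0; the x-axis gridline crossings are at x ∈ {0, 2}.
(c) Putting this together gives p.

x^2 + x*y + y^2 - 2*x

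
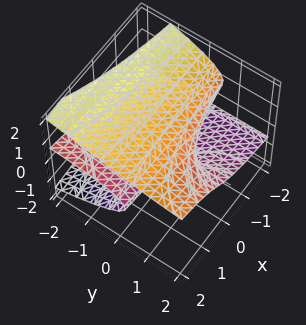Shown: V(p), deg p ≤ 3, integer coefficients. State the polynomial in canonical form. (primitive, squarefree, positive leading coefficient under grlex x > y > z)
First, degree: the shape is more complex than any degree-2 surface, so deg p = 3.
Next, observable constraints: one z-axis crossing is at z = 0; the visible x-axis segment lies entirely on the surface; every point of the y-axis in the box is on the surface.
Finally, these observations pin down the coefficients.

3*z^3 - x*y + 3*y*z - 2*z^2 - 3*z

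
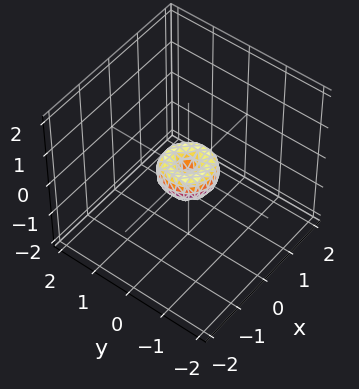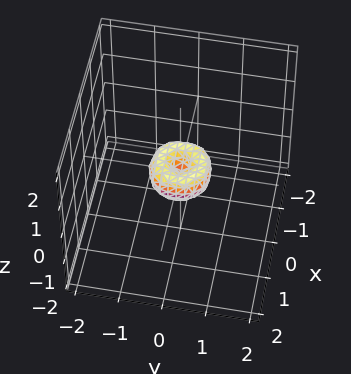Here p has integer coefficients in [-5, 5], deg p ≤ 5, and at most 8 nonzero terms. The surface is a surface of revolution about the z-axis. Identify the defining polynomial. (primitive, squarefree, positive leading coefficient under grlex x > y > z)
deg p = 4. The shape is more complex than any degree-3 surface.
Symmetries: every cross-section ⟂ z is a circle, so x, y appear only via x² + y².
From the axis intercepts and sections: one z-axis crossing is at z = 0; a circular section at z = 0 has radius between 0 and 1; it meets the x-axis at x = 0 (among the integer gridlines); one y-axis crossing is at y = 0.
Solving for integer coefficients yields p as stated.

2*x^4 + 4*x^2*y^2 + 2*y^4 - x^2 - y^2 + z^2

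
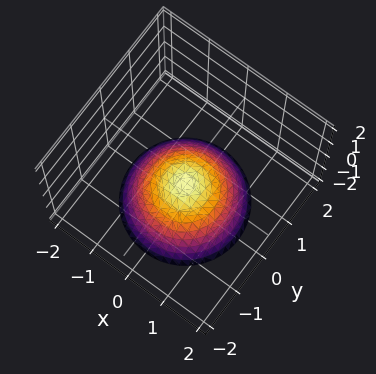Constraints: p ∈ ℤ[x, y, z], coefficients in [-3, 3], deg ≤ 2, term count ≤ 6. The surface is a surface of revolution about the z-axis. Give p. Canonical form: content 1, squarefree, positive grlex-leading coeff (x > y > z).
2*x^2 + 2*y^2 + 3*z + 2

Degree: no degree-1 surface has this shape, so deg p = 2.
By symmetry, the z-axis is an axis of rotation, so x and y enter only as x² + y².
Against the integer gridlines: a circular section at z = -1 has radius between 0 and 1; no y-intercept at any integer in the box; it misses every integer gridline on the x-axis.
Putting this together gives p.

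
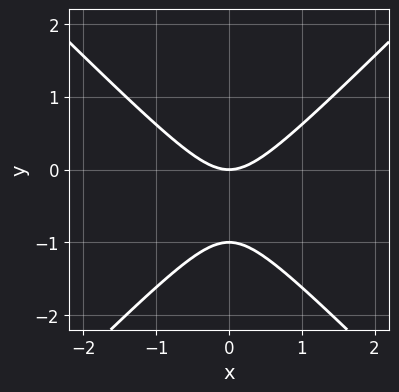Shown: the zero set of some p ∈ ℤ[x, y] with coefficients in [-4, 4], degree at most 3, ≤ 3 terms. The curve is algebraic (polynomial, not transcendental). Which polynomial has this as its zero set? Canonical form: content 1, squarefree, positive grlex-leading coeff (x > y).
Degree: the shape is more complex than any degree-1 curve, so deg p = 2.
Symmetries: mirror symmetry x ↦ −x ⇒ only even powers of x.
Observable constraints: one x-axis crossing is at x = 0; the y-axis gridline crossings are at y ∈ {-1, 0}.
Fitting integer coefficients to these (and the overall shape) gives p.

x^2 - y^2 - y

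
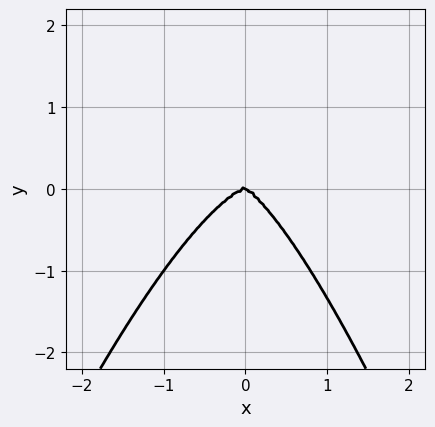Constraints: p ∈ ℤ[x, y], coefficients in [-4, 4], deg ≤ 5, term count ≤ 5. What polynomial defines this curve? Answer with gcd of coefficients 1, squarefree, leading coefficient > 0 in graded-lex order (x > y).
3*x^4 + x*y^2 + 2*y^3

First, degree: the shape is more complex than any degree-3 curve, so deg p = 4.
Next, from the visible intercepts: it meets the y-axis at y = 0 (among the integer gridlines); one x-axis crossing is at x = 0.
Finally, fitting integer coefficients to these (and the overall shape) gives p.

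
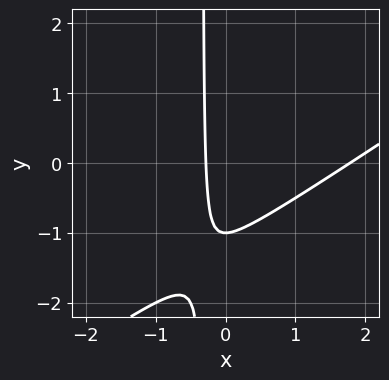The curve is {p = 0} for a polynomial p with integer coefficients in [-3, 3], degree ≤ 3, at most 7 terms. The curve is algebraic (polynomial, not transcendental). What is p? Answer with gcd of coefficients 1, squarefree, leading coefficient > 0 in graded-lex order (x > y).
(a) The degree is 2 — no degree-1 curve has this shape.
(b) From the axis intercepts and sections: one y-axis crossing is at y = -1.
(c) Solving for integer coefficients yields p as stated.

2*x^2 - 3*x*y - 3*x - y - 1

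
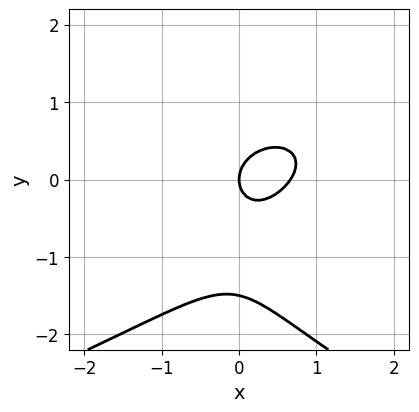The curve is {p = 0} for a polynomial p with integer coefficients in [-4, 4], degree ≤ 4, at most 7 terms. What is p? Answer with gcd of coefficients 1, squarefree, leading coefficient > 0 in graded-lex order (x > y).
2*y^3 + 3*x^2 - 2*x*y + 3*y^2 - 2*x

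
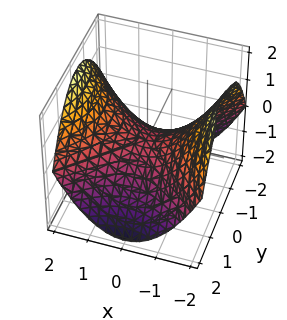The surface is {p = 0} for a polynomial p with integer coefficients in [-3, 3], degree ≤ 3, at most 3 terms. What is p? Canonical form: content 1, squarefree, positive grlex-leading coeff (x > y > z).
x^2 - y^2 - 2*z

First, the degree is 2 — a hyperbolic paraboloid; a quadric.
Next, symmetries: the x ↦ −x reflection is a symmetry, so x appears only in even powers; the y ↦ −y reflection is a symmetry, so y appears only in even powers.
Next, from the visible intercepts: one z-axis crossing is at z = 0; it crosses the x-axis at the gridline x = 0; one y-axis crossing is at y = 0.
Finally, together with the visible shape, these determine p as stated.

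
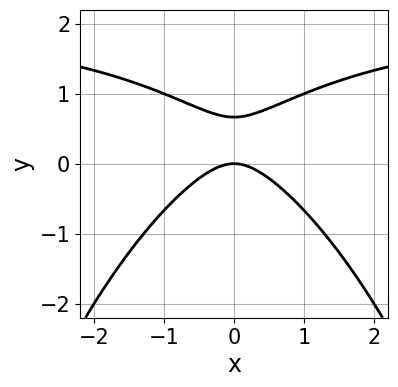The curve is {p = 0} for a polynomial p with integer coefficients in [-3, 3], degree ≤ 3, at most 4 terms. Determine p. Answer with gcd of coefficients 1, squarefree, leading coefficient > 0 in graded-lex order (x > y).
x^2*y - 2*x^2 + 3*y^2 - 2*y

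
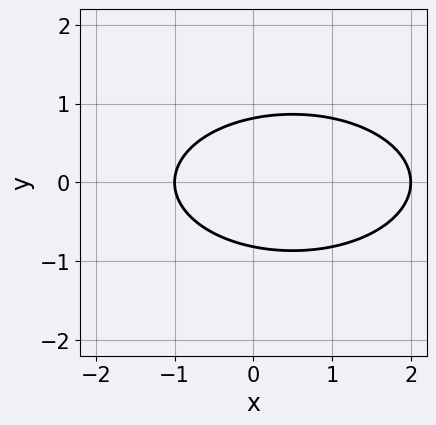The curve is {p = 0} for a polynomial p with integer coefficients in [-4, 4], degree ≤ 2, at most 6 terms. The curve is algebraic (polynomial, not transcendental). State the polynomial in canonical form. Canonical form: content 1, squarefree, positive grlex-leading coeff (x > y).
x^2 + 3*y^2 - x - 2

deg p = 2. No degree-1 curve has this shape.
Symmetries: it's symmetric under y → −y, forcing even powers of y.
From the axis intercepts and sections: the x-axis gridline crossings are at x ∈ {-1, 2}.
Assembling these constraints gives the stated polynomial.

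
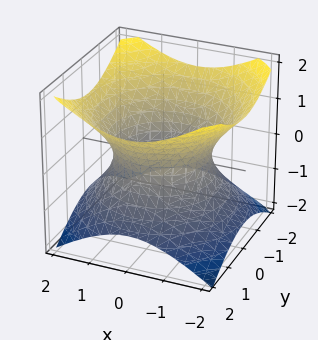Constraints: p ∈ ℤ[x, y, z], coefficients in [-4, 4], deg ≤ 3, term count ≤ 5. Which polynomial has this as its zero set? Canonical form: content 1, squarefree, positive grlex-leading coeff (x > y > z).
2*x^2 + 2*y^2 - 3*z^2 - 3

1. The degree is 2 — one connected sheet with a waist; a quadric.
2. Symmetries: rotational symmetry about the z-axis ⇒ p depends on x, y only through x² + y²; it's symmetric under z → −z, forcing even powers of z.
3. Against the integer gridlines: a circular section at z = 1 has radius between 1 and 2; it misses every integer gridline on the z-axis.
4. Putting this together gives p.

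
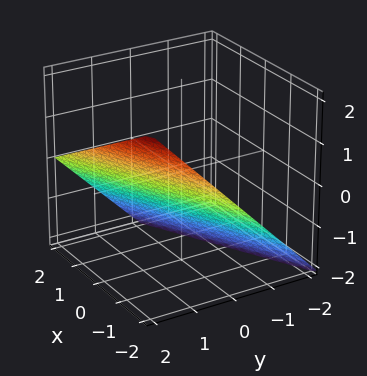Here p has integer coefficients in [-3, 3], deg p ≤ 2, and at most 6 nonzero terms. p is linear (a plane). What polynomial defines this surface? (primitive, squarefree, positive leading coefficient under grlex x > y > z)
deg p = 1.
From the visible intercepts: it meets the z-axis at z = -1 (among the integer gridlines); it crosses the x-axis at the gridline x = -2; it meets the y-axis at y = 1 (among the integer gridlines).
These observations pin down the coefficients.

x - 2*y + 2*z + 2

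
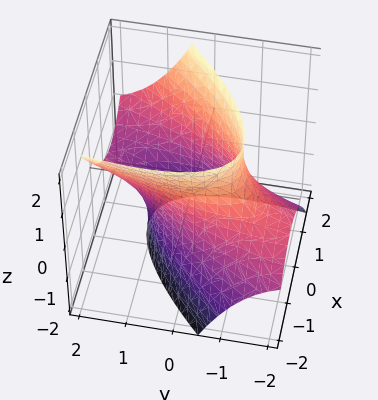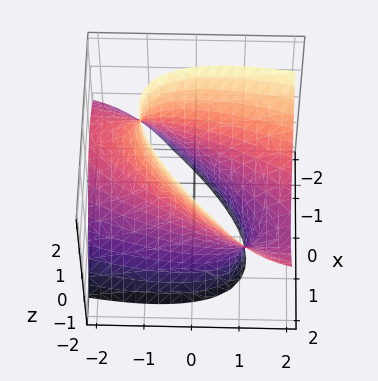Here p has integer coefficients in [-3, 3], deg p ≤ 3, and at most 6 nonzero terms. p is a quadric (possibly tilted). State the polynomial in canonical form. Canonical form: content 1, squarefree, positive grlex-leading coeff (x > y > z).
3*x^2 - 3*x*y + y^2 - 3*y*z - z^2 - 3

Degree: no degree-1 surface has this shape, so deg p = 2.
From the axis intercepts and sections: the x-axis gridline crossings are at x ∈ {-1, 1}; no z-intercept at any integer in the box.
Matching integer coefficients to the picture gives p.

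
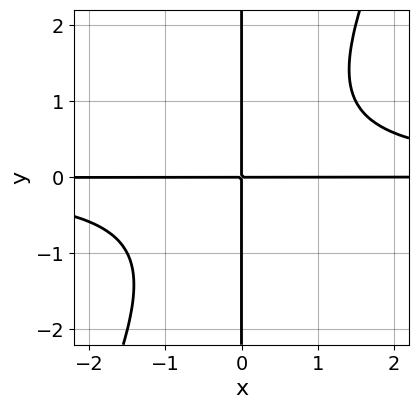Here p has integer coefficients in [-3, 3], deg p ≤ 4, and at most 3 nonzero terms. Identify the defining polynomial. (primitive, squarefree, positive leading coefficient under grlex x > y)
2*x^2*y^2 - x*y^3 - 2*x*y

(a) deg p = 4.
(b) Checking where it meets the axes: the visible x-axis segment lies entirely on the curve; the visible y-axis segment lies entirely on the curve.
(c) Matching integer coefficients to the picture gives p.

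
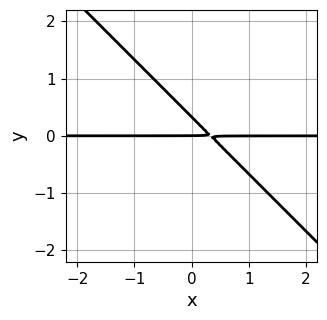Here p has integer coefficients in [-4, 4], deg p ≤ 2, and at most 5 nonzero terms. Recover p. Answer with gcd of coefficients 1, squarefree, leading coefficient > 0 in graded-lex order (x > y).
Degree: the shape is more complex than any degree-1 curve, so deg p = 2.
Reading off the gridlines: one y-axis crossing is at y = 0; the visible x-axis segment lies entirely on the curve.
Matching integer coefficients to the picture gives p.

3*x*y + 3*y^2 - y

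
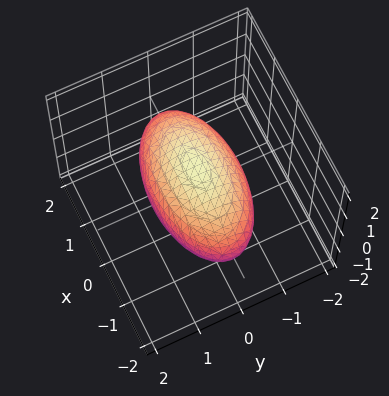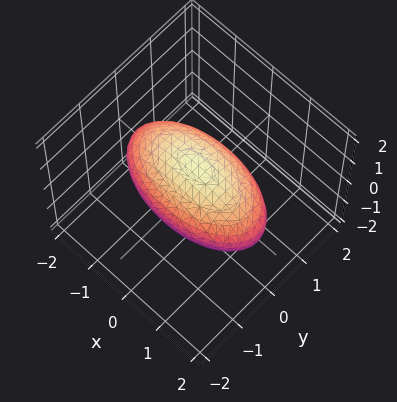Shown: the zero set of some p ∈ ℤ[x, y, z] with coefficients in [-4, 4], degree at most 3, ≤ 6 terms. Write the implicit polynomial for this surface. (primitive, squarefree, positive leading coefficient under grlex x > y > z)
x^2 + 3*y^2 + 3*z^2 - 3

The degree is 2 — bounded and convex; a quadric.
Symmetries: it's symmetric under x → −x, forcing even powers of x; the y ↦ −y reflection is a symmetry, so y appears only in even powers; the z ↦ −z reflection is a symmetry, so z appears only in even powers.
From the axis intercepts and sections: the y-axis gridline crossings are at y ∈ {-1, 1}; among the integer gridlines, it crosses the z-axis at z ∈ {-1, 1}.
Together with the visible shape, these determine p as stated.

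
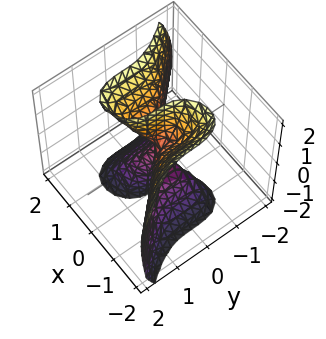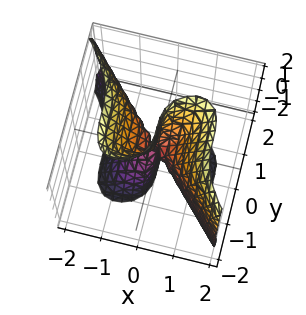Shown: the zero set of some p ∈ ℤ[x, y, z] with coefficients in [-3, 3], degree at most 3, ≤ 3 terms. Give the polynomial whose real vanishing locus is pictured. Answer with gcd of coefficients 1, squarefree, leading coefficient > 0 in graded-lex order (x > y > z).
2*x^3 - x*z^2 + 2*y^3

1. The degree is 3 — no degree-2 surface has this shape.
2. From the visible intercepts: the visible z-axis segment lies entirely on the surface; it meets the y-axis at y = 0 (among the integer gridlines).
3. Putting this together gives p.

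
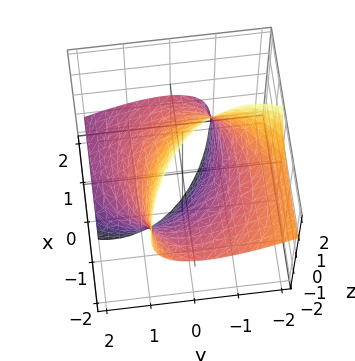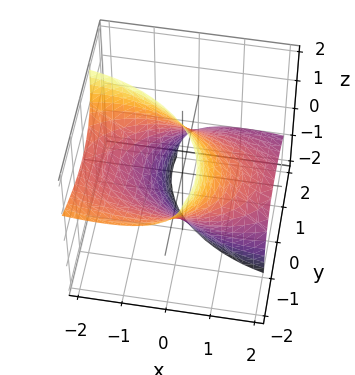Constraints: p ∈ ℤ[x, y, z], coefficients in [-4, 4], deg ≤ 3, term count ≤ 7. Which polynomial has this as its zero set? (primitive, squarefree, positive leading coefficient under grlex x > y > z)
x^2 + 3*x*z + 2*y^2 + 3*y*z + z^2 - 3

1. Degree: a generic line meets the surface in up to 2 points, so deg p = 2.
2. Solving for integer coefficients yields p as stated.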